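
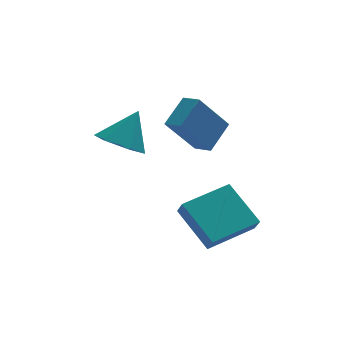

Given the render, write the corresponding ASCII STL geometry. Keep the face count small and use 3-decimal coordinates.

solid 
facet normal -0.925 -0.343 -0.164
outer loop
vertex -0.803 -1.652 -1.277
vertex -1.566 -0.156 -0.1
vertex -0.867 -1.16 -1.943
endloop
endfacet
facet normal 0.372 -0.729 -0.574
outer loop
vertex 1.066 -0.444 -1.6
vertex -0.803 -1.652 -1.277
vertex -0.867 -1.16 -1.943
endloop
endfacet
facet normal -0.925 -0.343 -0.164
outer loop
vertex -0.867 -1.16 -1.943
vertex -1.566 -0.156 -0.1
vertex -1.63 0.335 -0.766
endloop
endfacet
facet normal -0.077 0.592 -0.802
outer loop
vertex -1.63 0.335 -0.766
vertex 1.066 -0.444 -1.6
vertex -0.867 -1.16 -1.943
endloop
endfacet
facet normal 0.077 -0.592 0.802
outer loop
vertex -0.803 -1.652 -1.277
vertex 0.367 0.56 0.243
vertex -1.566 -0.156 -0.1
endloop
endfacet
facet normal 0.372 -0.730 -0.574
outer loop
vertex 1.13 -0.935 -0.934
vertex -0.803 -1.652 -1.277
vertex 1.066 -0.444 -1.6
endloop
endfacet
facet normal 0.077 -0.592 0.802
outer loop
vertex 1.13 -0.935 -0.934
vertex 0.367 0.56 0.243
vertex -0.803 -1.652 -1.277
endloop
endfacet
facet normal -0.372 0.730 0.574
outer loop
vertex -1.566 -0.156 -0.1
vertex 0.367 0.56 0.243
vertex -1.63 0.335 -0.766
endloop
endfacet
facet normal -0.077 0.592 -0.802
outer loop
vertex 0.303 1.052 -0.423
vertex 1.066 -0.444 -1.6
vertex -1.63 0.335 -0.766
endloop
endfacet
facet normal -0.372 0.729 0.574
outer loop
vertex -1.63 0.335 -0.766
vertex 0.367 0.56 0.243
vertex 0.303 1.052 -0.423
endloop
endfacet
facet normal 0.925 0.343 0.164
outer loop
vertex 0.303 1.052 -0.423
vertex 1.13 -0.935 -0.934
vertex 1.066 -0.444 -1.6
endloop
endfacet
facet normal 0.925 0.343 0.164
outer loop
vertex 0.367 0.56 0.243
vertex 1.13 -0.935 -0.934
vertex 0.303 1.052 -0.423
endloop
endfacet
facet normal -0.494 -0.314 -0.811
outer loop
vertex -2.428 3.974 0.509
vertex -3.115 3.47 1.123
vertex -3.292 4.467 0.845
endloop
endfacet
facet normal 0.479 0.876 -0.055
outer loop
vertex -2.428 3.974 0.509
vertex -3.292 4.467 0.845
vertex -2.265 4.01 2.517
endloop
endfacet
facet normal -0.494 -0.314 -0.811
outer loop
vertex -3.292 4.467 0.845
vertex -3.115 3.47 1.123
vertex -3.979 3.963 1.458
endloop
endfacet
facet normal -0.275 0.871 0.407
outer loop
vertex -3.292 4.467 0.845
vertex -3.979 3.963 1.458
vertex -2.265 4.01 2.517
endloop
endfacet
facet normal -0.494 -0.314 -0.811
outer loop
vertex -3.979 3.963 1.458
vertex -3.115 3.47 1.123
vertex -3.802 2.966 1.736
endloop
endfacet
facet normal -0.523 0.141 0.840
outer loop
vertex -3.979 3.963 1.458
vertex -3.802 2.966 1.736
vertex -2.265 4.01 2.517
endloop
endfacet
facet normal -0.493 -0.314 -0.811
outer loop
vertex -3.802 2.966 1.736
vertex -3.115 3.47 1.123
vertex -2.937 2.473 1.401
endloop
endfacet
facet normal -0.017 -0.583 0.813
outer loop
vertex -3.802 2.966 1.736
vertex -2.937 2.473 1.401
vertex -2.265 4.01 2.517
endloop
endfacet
facet normal -0.494 -0.314 -0.811
outer loop
vertex -2.937 2.473 1.401
vertex -3.115 3.47 1.123
vertex -2.25 2.977 0.787
endloop
endfacet
facet normal 0.737 -0.577 0.351
outer loop
vertex -2.937 2.473 1.401
vertex -2.25 2.977 0.787
vertex -2.265 4.01 2.517
endloop
endfacet
facet normal -0.494 -0.314 -0.811
outer loop
vertex -2.25 2.977 0.787
vertex -3.115 3.47 1.123
vertex -2.428 3.974 0.509
endloop
endfacet
facet normal 0.985 0.153 -0.083
outer loop
vertex -2.25 2.977 0.787
vertex -2.428 3.974 0.509
vertex -2.265 4.01 2.517
endloop
endfacet
facet normal -0.609 -0.571 -0.550
outer loop
vertex -1.216 1.6 2.925
vertex -1.659 2.28 2.709
vertex -0.002 1.875 1.296
endloop
endfacet
facet normal 0.528 -0.810 0.256
outer loop
vertex 0.899 2.72 2.111
vertex -1.216 1.6 2.925
vertex -0.002 1.875 1.296
endloop
endfacet
facet normal -0.609 -0.571 -0.551
outer loop
vertex -0.002 1.875 1.296
vertex -1.659 2.28 2.709
vertex -0.445 2.555 1.081
endloop
endfacet
facet normal 0.592 0.135 -0.794
outer loop
vertex -0.445 2.555 1.081
vertex 0.899 2.72 2.111
vertex -0.002 1.875 1.296
endloop
endfacet
facet normal -0.593 -0.134 0.794
outer loop
vertex -1.216 1.6 2.925
vertex -0.758 3.125 3.524
vertex -1.659 2.28 2.709
endloop
endfacet
facet normal 0.528 -0.810 0.257
outer loop
vertex -0.315 2.445 3.739
vertex -1.216 1.6 2.925
vertex 0.899 2.72 2.111
endloop
endfacet
facet normal -0.592 -0.134 0.795
outer loop
vertex -0.315 2.445 3.739
vertex -0.758 3.125 3.524
vertex -1.216 1.6 2.925
endloop
endfacet
facet normal -0.527 0.810 -0.257
outer loop
vertex -1.659 2.28 2.709
vertex -0.758 3.125 3.524
vertex -0.445 2.555 1.081
endloop
endfacet
facet normal 0.592 0.134 -0.794
outer loop
vertex 0.456 3.4 1.895
vertex 0.899 2.72 2.111
vertex -0.445 2.555 1.081
endloop
endfacet
facet normal -0.528 0.810 -0.257
outer loop
vertex -0.445 2.555 1.081
vertex -0.758 3.125 3.524
vertex 0.456 3.4 1.895
endloop
endfacet
facet normal 0.609 0.571 0.550
outer loop
vertex 0.456 3.4 1.895
vertex -0.315 2.445 3.739
vertex 0.899 2.72 2.111
endloop
endfacet
facet normal 0.609 0.571 0.550
outer loop
vertex -0.758 3.125 3.524
vertex -0.315 2.445 3.739
vertex 0.456 3.4 1.895
endloop
endfacet

endsolid


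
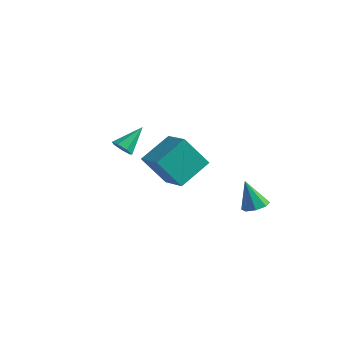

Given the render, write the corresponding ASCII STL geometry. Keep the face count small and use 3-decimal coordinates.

solid 
facet normal 0.407 -0.036 -0.913
outer loop
vertex 3.664 -1.438 -1.587
vertex 3.266 -0.811 -1.789
vertex 3.957 -0.939 -1.476
endloop
endfacet
facet normal 0.557 -0.478 0.679
outer loop
vertex 3.664 -1.438 -1.587
vertex 3.957 -0.939 -1.476
vertex 2.554 -0.749 -0.191
endloop
endfacet
facet normal 0.407 -0.035 -0.913
outer loop
vertex 3.957 -0.939 -1.476
vertex 3.266 -0.811 -1.789
vertex 3.845 -0.365 -1.548
endloop
endfacet
facet normal 0.675 0.220 0.704
outer loop
vertex 3.957 -0.939 -1.476
vertex 3.845 -0.365 -1.548
vertex 2.554 -0.749 -0.191
endloop
endfacet
facet normal 0.407 -0.035 -0.913
outer loop
vertex 3.845 -0.365 -1.548
vertex 3.266 -0.811 -1.789
vertex 3.394 -0.052 -1.761
endloop
endfacet
facet normal 0.308 0.797 0.519
outer loop
vertex 3.845 -0.365 -1.548
vertex 3.394 -0.052 -1.761
vertex 2.554 -0.749 -0.191
endloop
endfacet
facet normal 0.407 -0.035 -0.913
outer loop
vertex 3.394 -0.052 -1.761
vertex 3.266 -0.811 -1.789
vertex 2.867 -0.184 -1.991
endloop
endfacet
facet normal -0.330 0.916 0.230
outer loop
vertex 3.394 -0.052 -1.761
vertex 2.867 -0.184 -1.991
vertex 2.554 -0.749 -0.191
endloop
endfacet
facet normal 0.406 -0.036 -0.913
outer loop
vertex 2.867 -0.184 -1.991
vertex 3.266 -0.811 -1.789
vertex 2.574 -0.683 -2.102
endloop
endfacet
facet normal -0.863 0.505 0.008
outer loop
vertex 2.867 -0.184 -1.991
vertex 2.574 -0.683 -2.102
vertex 2.554 -0.749 -0.191
endloop
endfacet
facet normal 0.406 -0.035 -0.913
outer loop
vertex 2.574 -0.683 -2.102
vertex 3.266 -0.811 -1.789
vertex 2.686 -1.257 -2.03
endloop
endfacet
facet normal -0.981 -0.194 -0.017
outer loop
vertex 2.574 -0.683 -2.102
vertex 2.686 -1.257 -2.03
vertex 2.554 -0.749 -0.191
endloop
endfacet
facet normal 0.407 -0.035 -0.913
outer loop
vertex 2.686 -1.257 -2.03
vertex 3.266 -0.811 -1.789
vertex 3.137 -1.57 -1.817
endloop
endfacet
facet normal -0.615 -0.771 0.169
outer loop
vertex 2.686 -1.257 -2.03
vertex 3.137 -1.57 -1.817
vertex 2.554 -0.749 -0.191
endloop
endfacet
facet normal 0.407 -0.036 -0.913
outer loop
vertex 3.137 -1.57 -1.817
vertex 3.266 -0.811 -1.789
vertex 3.664 -1.438 -1.587
endloop
endfacet
facet normal 0.023 -0.889 0.457
outer loop
vertex 3.137 -1.57 -1.817
vertex 3.664 -1.438 -1.587
vertex 2.554 -0.749 -0.191
endloop
endfacet
facet normal -0.542 -0.273 0.795
outer loop
vertex 0.862 -3.789 4.016
vertex -0.656 -2.977 3.261
vertex 0.386 -5.543 3.089
endloop
endfacet
facet normal 0.808 -0.432 0.402
outer loop
vertex 1.496 -4.983 1.459
vertex 0.862 -3.789 4.016
vertex 0.386 -5.543 3.089
endloop
endfacet
facet normal -0.541 -0.273 0.795
outer loop
vertex 0.386 -5.543 3.089
vertex -0.656 -2.977 3.261
vertex -1.133 -4.731 2.334
endloop
endfacet
facet normal -0.234 -0.860 -0.454
outer loop
vertex -1.133 -4.731 2.334
vertex 1.496 -4.983 1.459
vertex 0.386 -5.543 3.089
endloop
endfacet
facet normal 0.234 0.860 0.454
outer loop
vertex 0.862 -3.789 4.016
vertex 0.454 -2.417 1.631
vertex -0.656 -2.977 3.261
endloop
endfacet
facet normal 0.807 -0.432 0.402
outer loop
vertex 1.973 -3.229 2.386
vertex 0.862 -3.789 4.016
vertex 1.496 -4.983 1.459
endloop
endfacet
facet normal 0.234 0.860 0.455
outer loop
vertex 1.973 -3.229 2.386
vertex 0.454 -2.417 1.631
vertex 0.862 -3.789 4.016
endloop
endfacet
facet normal -0.808 0.432 -0.402
outer loop
vertex -0.656 -2.977 3.261
vertex 0.454 -2.417 1.631
vertex -1.133 -4.731 2.334
endloop
endfacet
facet normal -0.234 -0.860 -0.455
outer loop
vertex -0.022 -4.171 0.704
vertex 1.496 -4.983 1.459
vertex -1.133 -4.731 2.334
endloop
endfacet
facet normal -0.807 0.432 -0.402
outer loop
vertex -1.133 -4.731 2.334
vertex 0.454 -2.417 1.631
vertex -0.022 -4.171 0.704
endloop
endfacet
facet normal 0.541 0.273 -0.795
outer loop
vertex -0.022 -4.171 0.704
vertex 1.973 -3.229 2.386
vertex 1.496 -4.983 1.459
endloop
endfacet
facet normal 0.541 0.273 -0.795
outer loop
vertex 0.454 -2.417 1.631
vertex 1.973 -3.229 2.386
vertex -0.022 -4.171 0.704
endloop
endfacet
facet normal -0.190 -0.793 -0.579
outer loop
vertex -3.408 -2.795 1.105
vertex -3.938 -2.468 0.831
vertex -3.29 -2.473 0.625
endloop
endfacet
facet normal 0.970 0.005 0.242
outer loop
vertex -3.408 -2.795 1.105
vertex -3.29 -2.473 0.625
vertex -3.602 -1.072 1.849
endloop
endfacet
facet normal -0.190 -0.794 -0.578
outer loop
vertex -3.29 -2.473 0.625
vertex -3.938 -2.468 0.831
vertex -3.659 -2.148 0.3
endloop
endfacet
facet normal 0.777 0.504 -0.378
outer loop
vertex -3.29 -2.473 0.625
vertex -3.659 -2.148 0.3
vertex -3.602 -1.072 1.849
endloop
endfacet
facet normal -0.190 -0.794 -0.578
outer loop
vertex -3.659 -2.148 0.3
vertex -3.938 -2.468 0.831
vertex -4.238 -2.064 0.375
endloop
endfacet
facet normal 0.045 0.820 -0.571
outer loop
vertex -3.659 -2.148 0.3
vertex -4.238 -2.064 0.375
vertex -3.602 -1.072 1.849
endloop
endfacet
facet normal -0.191 -0.794 -0.578
outer loop
vertex -4.238 -2.064 0.375
vertex -3.938 -2.468 0.831
vertex -4.591 -2.284 0.794
endloop
endfacet
facet normal -0.672 0.715 -0.191
outer loop
vertex -4.238 -2.064 0.375
vertex -4.591 -2.284 0.794
vertex -3.602 -1.072 1.849
endloop
endfacet
facet normal -0.191 -0.793 -0.578
outer loop
vertex -4.591 -2.284 0.794
vertex -3.938 -2.468 0.831
vertex -4.452 -2.643 1.241
endloop
endfacet
facet normal -0.837 0.269 0.476
outer loop
vertex -4.591 -2.284 0.794
vertex -4.452 -2.643 1.241
vertex -3.602 -1.072 1.849
endloop
endfacet
facet normal -0.192 -0.793 -0.579
outer loop
vertex -4.452 -2.643 1.241
vertex -3.938 -2.468 0.831
vertex -3.925 -2.871 1.379
endloop
endfacet
facet normal -0.323 -0.185 0.928
outer loop
vertex -4.452 -2.643 1.241
vertex -3.925 -2.871 1.379
vertex -3.602 -1.072 1.849
endloop
endfacet
facet normal -0.190 -0.793 -0.579
outer loop
vertex -3.925 -2.871 1.379
vertex -3.938 -2.468 0.831
vertex -3.408 -2.795 1.105
endloop
endfacet
facet normal 0.481 -0.301 0.823
outer loop
vertex -3.925 -2.871 1.379
vertex -3.408 -2.795 1.105
vertex -3.602 -1.072 1.849
endloop
endfacet

endsolid


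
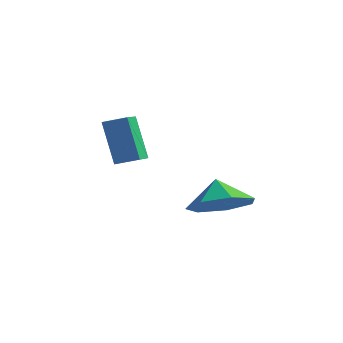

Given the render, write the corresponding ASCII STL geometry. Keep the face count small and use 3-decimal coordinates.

solid 
facet normal 0.467 -0.413 -0.782
outer loop
vertex 3.527 -2.128 -1.483
vertex 2.578 -2.471 -1.869
vertex 3.084 -1.536 -2.06
endloop
endfacet
facet normal 0.219 0.760 0.612
outer loop
vertex 3.527 -2.128 -1.483
vertex 3.084 -1.536 -2.06
vertex 2.102 -2.049 -1.071
endloop
endfacet
facet normal 0.467 -0.413 -0.782
outer loop
vertex 3.084 -1.536 -2.06
vertex 2.578 -2.471 -1.869
vertex 2.261 -1.648 -2.493
endloop
endfacet
facet normal -0.252 0.938 0.236
outer loop
vertex 3.084 -1.536 -2.06
vertex 2.261 -1.648 -2.493
vertex 2.102 -2.049 -1.071
endloop
endfacet
facet normal 0.467 -0.413 -0.782
outer loop
vertex 2.261 -1.648 -2.493
vertex 2.578 -2.471 -1.869
vertex 1.676 -2.38 -2.456
endloop
endfacet
facet normal -0.776 0.625 0.089
outer loop
vertex 2.261 -1.648 -2.493
vertex 1.676 -2.38 -2.456
vertex 2.102 -2.049 -1.071
endloop
endfacet
facet normal 0.467 -0.413 -0.782
outer loop
vertex 1.676 -2.38 -2.456
vertex 2.578 -2.471 -1.869
vertex 1.771 -3.18 -1.977
endloop
endfacet
facet normal -0.958 0.055 0.282
outer loop
vertex 1.676 -2.38 -2.456
vertex 1.771 -3.18 -1.977
vertex 2.102 -2.049 -1.071
endloop
endfacet
facet normal 0.468 -0.413 -0.781
outer loop
vertex 1.771 -3.18 -1.977
vertex 2.578 -2.471 -1.869
vertex 2.473 -3.446 -1.416
endloop
endfacet
facet normal -0.662 -0.341 0.667
outer loop
vertex 1.771 -3.18 -1.977
vertex 2.473 -3.446 -1.416
vertex 2.102 -2.049 -1.071
endloop
endfacet
facet normal 0.467 -0.413 -0.782
outer loop
vertex 2.473 -3.446 -1.416
vertex 2.578 -2.471 -1.869
vertex 3.255 -2.977 -1.197
endloop
endfacet
facet normal -0.109 -0.266 0.958
outer loop
vertex 2.473 -3.446 -1.416
vertex 3.255 -2.977 -1.197
vertex 2.102 -2.049 -1.071
endloop
endfacet
facet normal 0.467 -0.413 -0.782
outer loop
vertex 3.255 -2.977 -1.197
vertex 2.578 -2.471 -1.869
vertex 3.527 -2.128 -1.483
endloop
endfacet
facet normal 0.282 0.224 0.933
outer loop
vertex 3.255 -2.977 -1.197
vertex 3.527 -2.128 -1.483
vertex 2.102 -2.049 -1.071
endloop
endfacet
facet normal -0.862 -0.405 -0.305
outer loop
vertex -1.187 -3.275 0.961
vertex -1.485 -2.407 0.649
vertex -0.513 -3.582 -0.536
endloop
endfacet
facet normal 0.308 -0.895 0.322
outer loop
vertex 0.185 -3.253 -0.289
vertex -1.187 -3.275 0.961
vertex -0.513 -3.582 -0.536
endloop
endfacet
facet normal -0.862 -0.405 -0.305
outer loop
vertex -0.513 -3.582 -0.536
vertex -1.485 -2.407 0.649
vertex -0.811 -2.713 -0.848
endloop
endfacet
facet normal 0.404 -0.183 -0.896
outer loop
vertex -0.811 -2.713 -0.848
vertex 0.185 -3.253 -0.289
vertex -0.513 -3.582 -0.536
endloop
endfacet
facet normal -0.404 0.184 0.896
outer loop
vertex -1.187 -3.275 0.961
vertex -0.787 -2.078 0.896
vertex -1.485 -2.407 0.649
endloop
endfacet
facet normal 0.307 -0.896 0.321
outer loop
vertex -0.489 -2.947 1.208
vertex -1.187 -3.275 0.961
vertex 0.185 -3.253 -0.289
endloop
endfacet
facet normal -0.403 0.183 0.896
outer loop
vertex -0.489 -2.947 1.208
vertex -0.787 -2.078 0.896
vertex -1.187 -3.275 0.961
endloop
endfacet
facet normal -0.308 0.895 -0.322
outer loop
vertex -1.485 -2.407 0.649
vertex -0.787 -2.078 0.896
vertex -0.811 -2.713 -0.848
endloop
endfacet
facet normal 0.403 -0.184 -0.896
outer loop
vertex -0.113 -2.385 -0.601
vertex 0.185 -3.253 -0.289
vertex -0.811 -2.713 -0.848
endloop
endfacet
facet normal -0.307 0.896 -0.322
outer loop
vertex -0.811 -2.713 -0.848
vertex -0.787 -2.078 0.896
vertex -0.113 -2.385 -0.601
endloop
endfacet
facet normal 0.862 0.405 0.305
outer loop
vertex -0.113 -2.385 -0.601
vertex -0.489 -2.947 1.208
vertex 0.185 -3.253 -0.289
endloop
endfacet
facet normal 0.862 0.405 0.305
outer loop
vertex -0.787 -2.078 0.896
vertex -0.489 -2.947 1.208
vertex -0.113 -2.385 -0.601
endloop
endfacet

endsolid


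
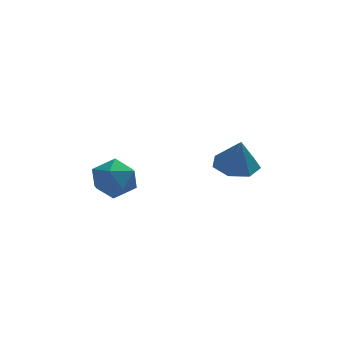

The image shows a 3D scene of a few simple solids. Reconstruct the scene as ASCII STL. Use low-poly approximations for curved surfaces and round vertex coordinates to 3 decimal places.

solid 
facet normal -0.475 0.594 0.649
outer loop
vertex -3.436 3.415 -0.118
vertex -3.94 2.667 0.198
vertex -3.104 2.887 0.608
endloop
endfacet
facet normal 0.185 0.833 0.521
outer loop
vertex -3.436 3.415 -0.118
vertex -3.104 2.887 0.608
vertex -2.508 3.184 -0.079
endloop
endfacet
facet normal 0.245 0.953 -0.179
outer loop
vertex -3.436 3.415 -0.118
vertex -2.508 3.184 -0.079
vertex -2.975 3.147 -0.913
endloop
endfacet
facet normal -0.378 0.788 -0.485
outer loop
vertex -3.436 3.415 -0.118
vertex -2.975 3.147 -0.913
vertex -3.861 2.827 -0.742
endloop
endfacet
facet normal -0.824 0.566 0.027
outer loop
vertex -3.436 3.415 -0.118
vertex -3.861 2.827 -0.742
vertex -3.94 2.667 0.198
endloop
endfacet
facet normal 0.645 0.316 0.696
outer loop
vertex -2.508 3.184 -0.079
vertex -3.104 2.887 0.608
vertex -2.439 2.293 0.262
endloop
endfacet
facet normal -0.424 -0.070 0.903
outer loop
vertex -3.104 2.887 0.608
vertex -3.94 2.667 0.198
vertex -3.325 1.973 0.433
endloop
endfacet
facet normal -0.988 -0.116 -0.103
outer loop
vertex -3.94 2.667 0.198
vertex -3.861 2.827 -0.742
vertex -3.792 1.936 -0.401
endloop
endfacet
facet normal -0.268 0.243 -0.932
outer loop
vertex -3.861 2.827 -0.742
vertex -2.975 3.147 -0.913
vertex -3.196 2.233 -1.088
endloop
endfacet
facet normal 0.741 0.509 -0.438
outer loop
vertex -2.975 3.147 -0.913
vertex -2.508 3.184 -0.079
vertex -2.36 2.453 -0.678
endloop
endfacet
facet normal 0.378 -0.788 0.485
outer loop
vertex -2.864 1.705 -0.362
vertex -2.439 2.293 0.262
vertex -3.325 1.973 0.433
endloop
endfacet
facet normal -0.245 -0.953 0.179
outer loop
vertex -2.864 1.705 -0.362
vertex -3.325 1.973 0.433
vertex -3.792 1.936 -0.401
endloop
endfacet
facet normal -0.185 -0.833 -0.521
outer loop
vertex -2.864 1.705 -0.362
vertex -3.792 1.936 -0.401
vertex -3.196 2.233 -1.088
endloop
endfacet
facet normal 0.475 -0.594 -0.649
outer loop
vertex -2.864 1.705 -0.362
vertex -3.196 2.233 -1.088
vertex -2.36 2.453 -0.678
endloop
endfacet
facet normal 0.824 -0.566 -0.027
outer loop
vertex -2.864 1.705 -0.362
vertex -2.36 2.453 -0.678
vertex -2.439 2.293 0.262
endloop
endfacet
facet normal 0.268 -0.243 0.932
outer loop
vertex -3.325 1.973 0.433
vertex -2.439 2.293 0.262
vertex -3.104 2.887 0.608
endloop
endfacet
facet normal -0.741 -0.509 0.438
outer loop
vertex -3.792 1.936 -0.401
vertex -3.325 1.973 0.433
vertex -3.94 2.667 0.198
endloop
endfacet
facet normal -0.645 -0.316 -0.696
outer loop
vertex -3.196 2.233 -1.088
vertex -3.792 1.936 -0.401
vertex -3.861 2.827 -0.742
endloop
endfacet
facet normal 0.424 0.070 -0.903
outer loop
vertex -2.36 2.453 -0.678
vertex -3.196 2.233 -1.088
vertex -2.975 3.147 -0.913
endloop
endfacet
facet normal 0.988 0.116 0.103
outer loop
vertex -2.439 2.293 0.262
vertex -2.36 2.453 -0.678
vertex -2.508 3.184 -0.079
endloop
endfacet
facet normal -0.108 0.239 -0.965
outer loop
vertex 1.833 2.656 0.679
vertex 1.168 2.069 0.608
vertex 1.126 2.931 0.826
endloop
endfacet
facet normal 0.389 0.651 0.652
outer loop
vertex 1.833 2.656 0.679
vertex 1.126 2.931 0.826
vertex 1.312 1.751 1.892
endloop
endfacet
facet normal -0.109 0.239 -0.965
outer loop
vertex 1.126 2.931 0.826
vertex 1.168 2.069 0.608
vertex 0.451 2.557 0.81
endloop
endfacet
facet normal -0.348 0.598 0.722
outer loop
vertex 1.126 2.931 0.826
vertex 0.451 2.557 0.81
vertex 1.312 1.751 1.892
endloop
endfacet
facet normal -0.109 0.239 -0.965
outer loop
vertex 0.451 2.557 0.81
vertex 1.168 2.069 0.608
vertex 0.315 1.815 0.642
endloop
endfacet
facet normal -0.782 0.002 0.624
outer loop
vertex 0.451 2.557 0.81
vertex 0.315 1.815 0.642
vertex 1.312 1.751 1.892
endloop
endfacet
facet normal -0.110 0.239 -0.965
outer loop
vertex 0.315 1.815 0.642
vertex 1.168 2.069 0.608
vertex 0.821 1.265 0.448
endloop
endfacet
facet normal -0.584 -0.689 0.430
outer loop
vertex 0.315 1.815 0.642
vertex 0.821 1.265 0.448
vertex 1.312 1.751 1.892
endloop
endfacet
facet normal -0.109 0.239 -0.965
outer loop
vertex 0.821 1.265 0.448
vertex 1.168 2.069 0.608
vertex 1.588 1.32 0.375
endloop
endfacet
facet normal 0.096 -0.953 0.288
outer loop
vertex 0.821 1.265 0.448
vertex 1.588 1.32 0.375
vertex 1.312 1.751 1.892
endloop
endfacet
facet normal -0.108 0.239 -0.965
outer loop
vertex 1.588 1.32 0.375
vertex 1.168 2.069 0.608
vertex 2.038 1.939 0.478
endloop
endfacet
facet normal 0.746 -0.593 0.304
outer loop
vertex 1.588 1.32 0.375
vertex 2.038 1.939 0.478
vertex 1.312 1.751 1.892
endloop
endfacet
facet normal -0.108 0.239 -0.965
outer loop
vertex 2.038 1.939 0.478
vertex 1.168 2.069 0.608
vertex 1.833 2.656 0.679
endloop
endfacet
facet normal 0.877 0.120 0.466
outer loop
vertex 2.038 1.939 0.478
vertex 1.833 2.656 0.679
vertex 1.312 1.751 1.892
endloop
endfacet

endsolid


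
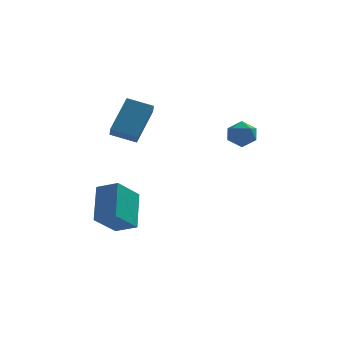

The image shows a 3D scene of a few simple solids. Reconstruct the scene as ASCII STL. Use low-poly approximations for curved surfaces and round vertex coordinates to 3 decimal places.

solid 
facet normal -0.493 -0.593 0.636
outer loop
vertex -3.319 0.488 -1.137
vertex -4.285 0.855 -1.544
vertex -3.305 -0.972 -2.488
endloop
endfacet
facet normal 0.869 -0.331 0.367
outer loop
vertex -2.475 0.025 -3.556
vertex -3.319 0.488 -1.137
vertex -3.305 -0.972 -2.488
endloop
endfacet
facet normal -0.494 -0.593 0.636
outer loop
vertex -3.305 -0.972 -2.488
vertex -4.285 0.855 -1.544
vertex -4.27 -0.605 -2.895
endloop
endfacet
facet normal 0.007 -0.734 -0.679
outer loop
vertex -4.27 -0.605 -2.895
vertex -2.475 0.025 -3.556
vertex -3.305 -0.972 -2.488
endloop
endfacet
facet normal -0.007 0.734 0.679
outer loop
vertex -3.319 0.488 -1.137
vertex -3.455 1.852 -2.612
vertex -4.285 0.855 -1.544
endloop
endfacet
facet normal 0.870 -0.330 0.367
outer loop
vertex -2.49 1.485 -2.205
vertex -3.319 0.488 -1.137
vertex -2.475 0.025 -3.556
endloop
endfacet
facet normal -0.007 0.734 0.679
outer loop
vertex -2.49 1.485 -2.205
vertex -3.455 1.852 -2.612
vertex -3.319 0.488 -1.137
endloop
endfacet
facet normal -0.869 0.331 -0.367
outer loop
vertex -4.285 0.855 -1.544
vertex -3.455 1.852 -2.612
vertex -4.27 -0.605 -2.895
endloop
endfacet
facet normal 0.007 -0.734 -0.679
outer loop
vertex -3.441 0.392 -3.963
vertex -2.475 0.025 -3.556
vertex -4.27 -0.605 -2.895
endloop
endfacet
facet normal -0.870 0.331 -0.366
outer loop
vertex -4.27 -0.605 -2.895
vertex -3.455 1.852 -2.612
vertex -3.441 0.392 -3.963
endloop
endfacet
facet normal 0.493 0.593 -0.636
outer loop
vertex -3.441 0.392 -3.963
vertex -2.49 1.485 -2.205
vertex -2.475 0.025 -3.556
endloop
endfacet
facet normal 0.494 0.593 -0.636
outer loop
vertex -3.455 1.852 -2.612
vertex -2.49 1.485 -2.205
vertex -3.441 0.392 -3.963
endloop
endfacet
facet normal -0.942 0.111 0.317
outer loop
vertex -3.689 1.197 1.776
vertex -3.068 2.352 3.22
vertex -3.799 2.027 1.159
endloop
endfacet
facet normal -0.318 -0.592 -0.740
outer loop
vertex -2.612 1.888 0.76
vertex -3.689 1.197 1.776
vertex -3.799 2.027 1.159
endloop
endfacet
facet normal -0.942 0.111 0.317
outer loop
vertex -3.799 2.027 1.159
vertex -3.068 2.352 3.22
vertex -3.178 3.182 2.602
endloop
endfacet
facet normal -0.106 0.798 -0.593
outer loop
vertex -3.178 3.182 2.602
vertex -2.612 1.888 0.76
vertex -3.799 2.027 1.159
endloop
endfacet
facet normal 0.106 -0.798 0.593
outer loop
vertex -3.689 1.197 1.776
vertex -1.881 2.213 2.821
vertex -3.068 2.352 3.22
endloop
endfacet
facet normal -0.318 -0.593 -0.740
outer loop
vertex -2.502 1.058 1.378
vertex -3.689 1.197 1.776
vertex -2.612 1.888 0.76
endloop
endfacet
facet normal 0.105 -0.798 0.593
outer loop
vertex -2.502 1.058 1.378
vertex -1.881 2.213 2.821
vertex -3.689 1.197 1.776
endloop
endfacet
facet normal 0.318 0.593 0.740
outer loop
vertex -3.068 2.352 3.22
vertex -1.881 2.213 2.821
vertex -3.178 3.182 2.602
endloop
endfacet
facet normal -0.105 0.798 -0.593
outer loop
vertex -1.991 3.043 2.204
vertex -2.612 1.888 0.76
vertex -3.178 3.182 2.602
endloop
endfacet
facet normal 0.318 0.592 0.740
outer loop
vertex -3.178 3.182 2.602
vertex -1.881 2.213 2.821
vertex -1.991 3.043 2.204
endloop
endfacet
facet normal 0.942 -0.111 -0.317
outer loop
vertex -1.991 3.043 2.204
vertex -2.502 1.058 1.378
vertex -2.612 1.888 0.76
endloop
endfacet
facet normal 0.942 -0.111 -0.317
outer loop
vertex -1.881 2.213 2.821
vertex -2.502 1.058 1.378
vertex -1.991 3.043 2.204
endloop
endfacet
facet normal -0.365 0.731 0.577
outer loop
vertex 1.92 2.265 1.546
vertex 1.305 1.847 1.687
vertex 1.91 1.793 2.138
endloop
endfacet
facet normal 0.349 0.730 0.588
outer loop
vertex 1.92 2.265 1.546
vertex 1.91 1.793 2.138
vertex 2.53 1.845 1.705
endloop
endfacet
facet normal 0.580 0.811 -0.083
outer loop
vertex 1.92 2.265 1.546
vertex 2.53 1.845 1.705
vertex 2.307 1.931 0.987
endloop
endfacet
facet normal 0.010 0.862 -0.508
outer loop
vertex 1.92 2.265 1.546
vertex 2.307 1.931 0.987
vertex 1.55 1.933 0.975
endloop
endfacet
facet normal -0.575 0.812 -0.100
outer loop
vertex 1.92 2.265 1.546
vertex 1.55 1.933 0.975
vertex 1.305 1.847 1.687
endloop
endfacet
facet normal 0.565 0.090 0.820
outer loop
vertex 2.53 1.845 1.705
vertex 1.91 1.793 2.138
vertex 2.29 1.167 1.945
endloop
endfacet
facet normal -0.590 0.093 0.802
outer loop
vertex 1.91 1.793 2.138
vertex 1.305 1.847 1.687
vertex 1.533 1.169 1.933
endloop
endfacet
facet normal -0.929 0.225 -0.293
outer loop
vertex 1.305 1.847 1.687
vertex 1.55 1.933 0.975
vertex 1.31 1.255 1.215
endloop
endfacet
facet normal 0.016 0.303 -0.953
outer loop
vertex 1.55 1.933 0.975
vertex 2.307 1.931 0.987
vertex 1.93 1.307 0.782
endloop
endfacet
facet normal 0.939 0.219 -0.265
outer loop
vertex 2.307 1.931 0.987
vertex 2.53 1.845 1.705
vertex 2.535 1.253 1.233
endloop
endfacet
facet normal -0.010 -0.862 0.508
outer loop
vertex 1.92 0.835 1.374
vertex 2.29 1.167 1.945
vertex 1.533 1.169 1.933
endloop
endfacet
facet normal -0.580 -0.811 0.083
outer loop
vertex 1.92 0.835 1.374
vertex 1.533 1.169 1.933
vertex 1.31 1.255 1.215
endloop
endfacet
facet normal -0.349 -0.730 -0.588
outer loop
vertex 1.92 0.835 1.374
vertex 1.31 1.255 1.215
vertex 1.93 1.307 0.782
endloop
endfacet
facet normal 0.365 -0.731 -0.577
outer loop
vertex 1.92 0.835 1.374
vertex 1.93 1.307 0.782
vertex 2.535 1.253 1.233
endloop
endfacet
facet normal 0.575 -0.812 0.100
outer loop
vertex 1.92 0.835 1.374
vertex 2.535 1.253 1.233
vertex 2.29 1.167 1.945
endloop
endfacet
facet normal -0.016 -0.303 0.953
outer loop
vertex 1.533 1.169 1.933
vertex 2.29 1.167 1.945
vertex 1.91 1.793 2.138
endloop
endfacet
facet normal -0.939 -0.219 0.265
outer loop
vertex 1.31 1.255 1.215
vertex 1.533 1.169 1.933
vertex 1.305 1.847 1.687
endloop
endfacet
facet normal -0.565 -0.090 -0.820
outer loop
vertex 1.93 1.307 0.782
vertex 1.31 1.255 1.215
vertex 1.55 1.933 0.975
endloop
endfacet
facet normal 0.590 -0.093 -0.802
outer loop
vertex 2.535 1.253 1.233
vertex 1.93 1.307 0.782
vertex 2.307 1.931 0.987
endloop
endfacet
facet normal 0.929 -0.225 0.293
outer loop
vertex 2.29 1.167 1.945
vertex 2.535 1.253 1.233
vertex 2.53 1.845 1.705
endloop
endfacet

endsolid


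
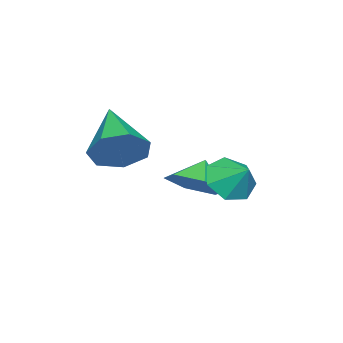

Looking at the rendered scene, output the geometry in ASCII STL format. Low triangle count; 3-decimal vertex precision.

solid 
facet normal 0.729 0.522 -0.442
outer loop
vertex 0.545 -1.41 1.153
vertex -0.086 -1.128 0.445
vertex 0.116 -0.682 1.305
endloop
endfacet
facet normal 0.152 -0.115 0.982
outer loop
vertex 0.545 -1.41 1.153
vertex 0.116 -0.682 1.305
vertex -1.654 -2.252 1.395
endloop
endfacet
facet normal 0.729 0.523 -0.442
outer loop
vertex 0.116 -0.682 1.305
vertex -0.086 -1.128 0.445
vertex -0.466 -0.29 0.81
endloop
endfacet
facet normal -0.371 0.464 0.804
outer loop
vertex 0.116 -0.682 1.305
vertex -0.466 -0.29 0.81
vertex -1.654 -2.252 1.395
endloop
endfacet
facet normal 0.729 0.523 -0.442
outer loop
vertex -0.466 -0.29 0.81
vertex -0.086 -1.128 0.445
vertex -0.762 -0.529 0.039
endloop
endfacet
facet normal -0.826 0.544 0.148
outer loop
vertex -0.466 -0.29 0.81
vertex -0.762 -0.529 0.039
vertex -1.654 -2.252 1.395
endloop
endfacet
facet normal 0.729 0.523 -0.442
outer loop
vertex -0.762 -0.529 0.039
vertex -0.086 -1.128 0.445
vertex -0.549 -1.219 -0.426
endloop
endfacet
facet normal -0.869 0.063 -0.491
outer loop
vertex -0.762 -0.529 0.039
vertex -0.549 -1.219 -0.426
vertex -1.654 -2.252 1.395
endloop
endfacet
facet normal 0.729 0.522 -0.442
outer loop
vertex -0.549 -1.219 -0.426
vertex -0.086 -1.128 0.445
vertex 0.012 -1.841 -0.235
endloop
endfacet
facet normal -0.468 -0.616 -0.633
outer loop
vertex -0.549 -1.219 -0.426
vertex 0.012 -1.841 -0.235
vertex -1.654 -2.252 1.395
endloop
endfacet
facet normal 0.729 0.522 -0.443
outer loop
vertex 0.012 -1.841 -0.235
vertex -0.086 -1.128 0.445
vertex 0.499 -1.926 0.467
endloop
endfacet
facet normal 0.075 -0.982 -0.171
outer loop
vertex 0.012 -1.841 -0.235
vertex 0.499 -1.926 0.467
vertex -1.654 -2.252 1.395
endloop
endfacet
facet normal 0.729 0.522 -0.442
outer loop
vertex 0.499 -1.926 0.467
vertex -0.086 -1.128 0.445
vertex 0.545 -1.41 1.153
endloop
endfacet
facet normal 0.351 -0.759 0.548
outer loop
vertex 0.499 -1.926 0.467
vertex 0.545 -1.41 1.153
vertex -1.654 -2.252 1.395
endloop
endfacet
facet normal -0.336 -0.686 -0.645
outer loop
vertex -0.403 2.125 -1.043
vertex -1.109 1.993 -0.535
vertex -1.008 2.565 -1.196
endloop
endfacet
facet normal 0.609 0.765 -0.208
outer loop
vertex -0.403 2.125 -1.043
vertex -1.008 2.565 -1.196
vertex -0.751 2.727 0.155
endloop
endfacet
facet normal -0.334 -0.687 -0.646
outer loop
vertex -1.008 2.565 -1.196
vertex -1.109 1.993 -0.535
vertex -1.69 2.573 -0.852
endloop
endfacet
facet normal -0.044 0.993 -0.111
outer loop
vertex -1.008 2.565 -1.196
vertex -1.69 2.573 -0.852
vertex -0.751 2.727 0.155
endloop
endfacet
facet normal -0.334 -0.687 -0.645
outer loop
vertex -1.69 2.573 -0.852
vertex -1.109 1.993 -0.535
vertex -1.934 2.144 -0.269
endloop
endfacet
facet normal -0.513 0.780 0.359
outer loop
vertex -1.69 2.573 -0.852
vertex -1.934 2.144 -0.269
vertex -0.751 2.727 0.155
endloop
endfacet
facet normal -0.334 -0.686 -0.646
outer loop
vertex -1.934 2.144 -0.269
vertex -1.109 1.993 -0.535
vertex -1.557 1.601 0.113
endloop
endfacet
facet normal -0.445 0.287 0.848
outer loop
vertex -1.934 2.144 -0.269
vertex -1.557 1.601 0.113
vertex -0.751 2.727 0.155
endloop
endfacet
facet normal -0.334 -0.686 -0.646
outer loop
vertex -1.557 1.601 0.113
vertex -1.109 1.993 -0.535
vertex -0.843 1.353 0.007
endloop
endfacet
facet normal 0.107 -0.114 0.988
outer loop
vertex -1.557 1.601 0.113
vertex -0.843 1.353 0.007
vertex -0.751 2.727 0.155
endloop
endfacet
facet normal -0.335 -0.686 -0.646
outer loop
vertex -0.843 1.353 0.007
vertex -1.109 1.993 -0.535
vertex -0.329 1.586 -0.507
endloop
endfacet
facet normal 0.729 -0.121 0.674
outer loop
vertex -0.843 1.353 0.007
vertex -0.329 1.586 -0.507
vertex -0.751 2.727 0.155
endloop
endfacet
facet normal -0.335 -0.687 -0.645
outer loop
vertex -0.329 1.586 -0.507
vertex -1.109 1.993 -0.535
vertex -0.403 2.125 -1.043
endloop
endfacet
facet normal 0.952 0.271 0.141
outer loop
vertex -0.329 1.586 -0.507
vertex -0.403 2.125 -1.043
vertex -0.751 2.727 0.155
endloop
endfacet
facet normal 0.676 -0.042 -0.736
outer loop
vertex -1.426 1.029 -0.952
vertex -2.035 0.418 -1.476
vertex -2.101 1.419 -1.594
endloop
endfacet
facet normal -0.194 0.735 0.650
outer loop
vertex -1.426 1.029 -0.952
vertex -2.101 1.419 -1.594
vertex -2.745 0.462 -0.704
endloop
endfacet
facet normal 0.675 -0.042 -0.737
outer loop
vertex -2.101 1.419 -1.594
vertex -2.035 0.418 -1.476
vertex -2.711 0.808 -2.118
endloop
endfacet
facet normal -0.758 0.638 0.138
outer loop
vertex -2.101 1.419 -1.594
vertex -2.711 0.808 -2.118
vertex -2.745 0.462 -0.704
endloop
endfacet
facet normal 0.675 -0.042 -0.736
outer loop
vertex -2.711 0.808 -2.118
vertex -2.035 0.418 -1.476
vertex -2.645 -0.193 -2.001
endloop
endfacet
facet normal -0.997 -0.071 -0.041
outer loop
vertex -2.711 0.808 -2.118
vertex -2.645 -0.193 -2.001
vertex -2.745 0.462 -0.704
endloop
endfacet
facet normal 0.675 -0.042 -0.736
outer loop
vertex -2.645 -0.193 -2.001
vertex -2.035 0.418 -1.476
vertex -1.969 -0.583 -1.359
endloop
endfacet
facet normal -0.671 -0.681 0.292
outer loop
vertex -2.645 -0.193 -2.001
vertex -1.969 -0.583 -1.359
vertex -2.745 0.462 -0.704
endloop
endfacet
facet normal 0.676 -0.041 -0.736
outer loop
vertex -1.969 -0.583 -1.359
vertex -2.035 0.418 -1.476
vertex -1.36 0.028 -0.834
endloop
endfacet
facet normal -0.108 -0.584 0.805
outer loop
vertex -1.969 -0.583 -1.359
vertex -1.36 0.028 -0.834
vertex -2.745 0.462 -0.704
endloop
endfacet
facet normal 0.676 -0.042 -0.736
outer loop
vertex -1.36 0.028 -0.834
vertex -2.035 0.418 -1.476
vertex -1.426 1.029 -0.952
endloop
endfacet
facet normal 0.131 0.125 0.983
outer loop
vertex -1.36 0.028 -0.834
vertex -1.426 1.029 -0.952
vertex -2.745 0.462 -0.704
endloop
endfacet

endsolid


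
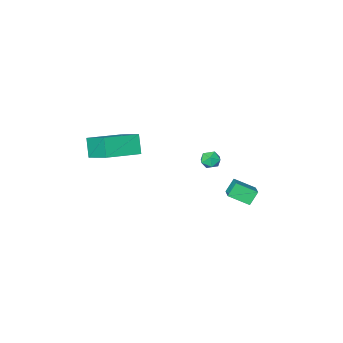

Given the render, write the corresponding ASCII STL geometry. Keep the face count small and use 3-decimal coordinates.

solid 
facet normal -0.838 0.513 -0.186
outer loop
vertex -3.071 0.15 -1.775
vertex -3.407 -0.236 -1.323
vertex -3.1 0.34 -1.119
endloop
endfacet
facet normal -0.262 0.924 -0.279
outer loop
vertex -3.071 0.15 -1.775
vertex -3.1 0.34 -1.119
vertex -2.515 0.401 -1.467
endloop
endfacet
facet normal 0.150 0.617 -0.773
outer loop
vertex -3.071 0.15 -1.775
vertex -2.515 0.401 -1.467
vertex -2.461 -0.136 -1.885
endloop
endfacet
facet normal -0.170 0.016 -0.985
outer loop
vertex -3.071 0.15 -1.775
vertex -2.461 -0.136 -1.885
vertex -3.012 -0.53 -1.796
endloop
endfacet
facet normal -0.781 -0.049 -0.622
outer loop
vertex -3.071 0.15 -1.775
vertex -3.012 -0.53 -1.796
vertex -3.407 -0.236 -1.323
endloop
endfacet
facet normal 0.102 0.937 0.335
outer loop
vertex -2.515 0.401 -1.467
vertex -3.1 0.34 -1.119
vertex -2.508 0.17 -0.824
endloop
endfacet
facet normal -0.831 0.271 0.486
outer loop
vertex -3.1 0.34 -1.119
vertex -3.407 -0.236 -1.323
vertex -3.059 -0.224 -0.735
endloop
endfacet
facet normal -0.739 -0.637 -0.221
outer loop
vertex -3.407 -0.236 -1.323
vertex -3.012 -0.53 -1.796
vertex -3.005 -0.761 -1.153
endloop
endfacet
facet normal 0.250 -0.532 -0.809
outer loop
vertex -3.012 -0.53 -1.796
vertex -2.461 -0.136 -1.885
vertex -2.42 -0.7 -1.501
endloop
endfacet
facet normal 0.769 0.439 -0.464
outer loop
vertex -2.461 -0.136 -1.885
vertex -2.515 0.401 -1.467
vertex -2.113 -0.124 -1.297
endloop
endfacet
facet normal 0.170 -0.016 0.985
outer loop
vertex -2.449 -0.51 -0.845
vertex -2.508 0.17 -0.824
vertex -3.059 -0.224 -0.735
endloop
endfacet
facet normal -0.150 -0.617 0.773
outer loop
vertex -2.449 -0.51 -0.845
vertex -3.059 -0.224 -0.735
vertex -3.005 -0.761 -1.153
endloop
endfacet
facet normal 0.262 -0.924 0.279
outer loop
vertex -2.449 -0.51 -0.845
vertex -3.005 -0.761 -1.153
vertex -2.42 -0.7 -1.501
endloop
endfacet
facet normal 0.838 -0.513 0.186
outer loop
vertex -2.449 -0.51 -0.845
vertex -2.42 -0.7 -1.501
vertex -2.113 -0.124 -1.297
endloop
endfacet
facet normal 0.781 0.049 0.622
outer loop
vertex -2.449 -0.51 -0.845
vertex -2.113 -0.124 -1.297
vertex -2.508 0.17 -0.824
endloop
endfacet
facet normal -0.250 0.532 0.809
outer loop
vertex -3.059 -0.224 -0.735
vertex -2.508 0.17 -0.824
vertex -3.1 0.34 -1.119
endloop
endfacet
facet normal -0.769 -0.439 0.464
outer loop
vertex -3.005 -0.761 -1.153
vertex -3.059 -0.224 -0.735
vertex -3.407 -0.236 -1.323
endloop
endfacet
facet normal -0.102 -0.937 -0.335
outer loop
vertex -2.42 -0.7 -1.501
vertex -3.005 -0.761 -1.153
vertex -3.012 -0.53 -1.796
endloop
endfacet
facet normal 0.831 -0.271 -0.486
outer loop
vertex -2.113 -0.124 -1.297
vertex -2.42 -0.7 -1.501
vertex -2.461 -0.136 -1.885
endloop
endfacet
facet normal 0.739 0.637 0.221
outer loop
vertex -2.508 0.17 -0.824
vertex -2.113 -0.124 -1.297
vertex -2.515 0.401 -1.467
endloop
endfacet
facet normal -0.980 0.025 -0.197
outer loop
vertex 2.523 0.953 3.465
vertex 2.765 1.638 2.351
vertex 2.688 -0.803 2.42
endloop
endfacet
facet normal -0.182 -0.515 0.837
outer loop
vertex 4.815 -0.858 2.849
vertex 2.523 0.953 3.465
vertex 2.688 -0.803 2.42
endloop
endfacet
facet normal -0.980 0.025 -0.198
outer loop
vertex 2.688 -0.803 2.42
vertex 2.765 1.638 2.351
vertex 2.931 -0.118 1.306
endloop
endfacet
facet normal 0.081 -0.857 -0.509
outer loop
vertex 2.931 -0.118 1.306
vertex 4.815 -0.858 2.849
vertex 2.688 -0.803 2.42
endloop
endfacet
facet normal -0.081 0.857 0.509
outer loop
vertex 2.523 0.953 3.465
vertex 4.892 1.583 2.78
vertex 2.765 1.638 2.351
endloop
endfacet
facet normal -0.182 -0.515 0.837
outer loop
vertex 4.649 0.898 3.894
vertex 2.523 0.953 3.465
vertex 4.815 -0.858 2.849
endloop
endfacet
facet normal -0.081 0.857 0.509
outer loop
vertex 4.649 0.898 3.894
vertex 4.892 1.583 2.78
vertex 2.523 0.953 3.465
endloop
endfacet
facet normal 0.182 0.516 -0.837
outer loop
vertex 2.765 1.638 2.351
vertex 4.892 1.583 2.78
vertex 2.931 -0.118 1.306
endloop
endfacet
facet normal 0.081 -0.857 -0.509
outer loop
vertex 5.057 -0.173 1.735
vertex 4.815 -0.858 2.849
vertex 2.931 -0.118 1.306
endloop
endfacet
facet normal 0.182 0.515 -0.837
outer loop
vertex 2.931 -0.118 1.306
vertex 4.892 1.583 2.78
vertex 5.057 -0.173 1.735
endloop
endfacet
facet normal 0.980 -0.025 0.198
outer loop
vertex 5.057 -0.173 1.735
vertex 4.649 0.898 3.894
vertex 4.815 -0.858 2.849
endloop
endfacet
facet normal 0.980 -0.026 0.198
outer loop
vertex 4.892 1.583 2.78
vertex 4.649 0.898 3.894
vertex 5.057 -0.173 1.735
endloop
endfacet
facet normal -0.593 -0.099 0.799
outer loop
vertex -3.297 1.508 -2.088
vertex -2.76 2.601 -1.554
vertex -4.279 2.299 -2.719
endloop
endfacet
facet normal -0.404 -0.822 -0.402
outer loop
vertex -3.68 2.399 -3.526
vertex -3.297 1.508 -2.088
vertex -4.279 2.299 -2.719
endloop
endfacet
facet normal -0.593 -0.100 0.799
outer loop
vertex -4.279 2.299 -2.719
vertex -2.76 2.601 -1.554
vertex -3.742 3.392 -2.184
endloop
endfacet
facet normal -0.696 0.561 -0.447
outer loop
vertex -3.742 3.392 -2.184
vertex -3.68 2.399 -3.526
vertex -4.279 2.299 -2.719
endloop
endfacet
facet normal 0.697 -0.561 0.448
outer loop
vertex -3.297 1.508 -2.088
vertex -2.161 2.701 -2.361
vertex -2.76 2.601 -1.554
endloop
endfacet
facet normal -0.404 -0.822 -0.401
outer loop
vertex -2.698 1.608 -2.896
vertex -3.297 1.508 -2.088
vertex -3.68 2.399 -3.526
endloop
endfacet
facet normal 0.697 -0.561 0.447
outer loop
vertex -2.698 1.608 -2.896
vertex -2.161 2.701 -2.361
vertex -3.297 1.508 -2.088
endloop
endfacet
facet normal 0.404 0.822 0.402
outer loop
vertex -2.76 2.601 -1.554
vertex -2.161 2.701 -2.361
vertex -3.742 3.392 -2.184
endloop
endfacet
facet normal -0.697 0.561 -0.447
outer loop
vertex -3.143 3.492 -2.992
vertex -3.68 2.399 -3.526
vertex -3.742 3.392 -2.184
endloop
endfacet
facet normal 0.404 0.822 0.401
outer loop
vertex -3.742 3.392 -2.184
vertex -2.161 2.701 -2.361
vertex -3.143 3.492 -2.992
endloop
endfacet
facet normal 0.593 0.099 -0.799
outer loop
vertex -3.143 3.492 -2.992
vertex -2.698 1.608 -2.896
vertex -3.68 2.399 -3.526
endloop
endfacet
facet normal 0.593 0.099 -0.799
outer loop
vertex -2.161 2.701 -2.361
vertex -2.698 1.608 -2.896
vertex -3.143 3.492 -2.992
endloop
endfacet

endsolid


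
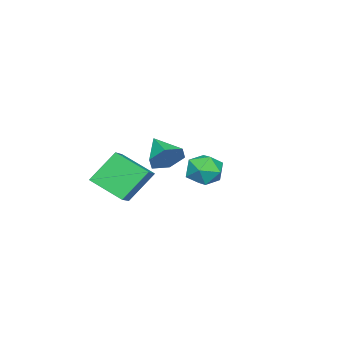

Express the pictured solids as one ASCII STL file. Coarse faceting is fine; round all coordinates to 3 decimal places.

solid 
facet normal -0.840 0.450 -0.304
outer loop
vertex 1.131 2.431 -2.843
vertex 0.615 1.67 -2.543
vertex 0.79 2.405 -1.938
endloop
endfacet
facet normal -0.351 0.930 -0.105
outer loop
vertex 1.131 2.431 -2.843
vertex 0.79 2.405 -1.938
vertex 1.687 2.724 -2.108
endloop
endfacet
facet normal 0.230 0.831 -0.506
outer loop
vertex 1.131 2.431 -2.843
vertex 1.687 2.724 -2.108
vertex 2.067 2.187 -2.818
endloop
endfacet
facet normal 0.101 0.289 -0.952
outer loop
vertex 1.131 2.431 -2.843
vertex 2.067 2.187 -2.818
vertex 1.404 1.536 -3.086
endloop
endfacet
facet normal -0.560 0.054 -0.827
outer loop
vertex 1.131 2.431 -2.843
vertex 1.404 1.536 -3.086
vertex 0.615 1.67 -2.543
endloop
endfacet
facet normal -0.175 0.799 0.575
outer loop
vertex 1.687 2.724 -2.108
vertex 0.79 2.405 -1.938
vertex 1.516 2.144 -1.354
endloop
endfacet
facet normal -0.967 0.021 0.254
outer loop
vertex 0.79 2.405 -1.938
vertex 0.615 1.67 -2.543
vertex 0.853 1.493 -1.622
endloop
endfacet
facet normal -0.514 -0.620 -0.593
outer loop
vertex 0.615 1.67 -2.543
vertex 1.404 1.536 -3.086
vertex 1.233 0.956 -2.332
endloop
endfacet
facet normal 0.556 -0.238 -0.797
outer loop
vertex 1.404 1.536 -3.086
vertex 2.067 2.187 -2.818
vertex 2.13 1.275 -2.502
endloop
endfacet
facet normal 0.765 0.640 -0.075
outer loop
vertex 2.067 2.187 -2.818
vertex 1.687 2.724 -2.108
vertex 2.305 2.01 -1.897
endloop
endfacet
facet normal -0.101 -0.289 0.952
outer loop
vertex 1.789 1.249 -1.597
vertex 1.516 2.144 -1.354
vertex 0.853 1.493 -1.622
endloop
endfacet
facet normal -0.230 -0.831 0.506
outer loop
vertex 1.789 1.249 -1.597
vertex 0.853 1.493 -1.622
vertex 1.233 0.956 -2.332
endloop
endfacet
facet normal 0.351 -0.930 0.105
outer loop
vertex 1.789 1.249 -1.597
vertex 1.233 0.956 -2.332
vertex 2.13 1.275 -2.502
endloop
endfacet
facet normal 0.840 -0.450 0.304
outer loop
vertex 1.789 1.249 -1.597
vertex 2.13 1.275 -2.502
vertex 2.305 2.01 -1.897
endloop
endfacet
facet normal 0.560 -0.054 0.827
outer loop
vertex 1.789 1.249 -1.597
vertex 2.305 2.01 -1.897
vertex 1.516 2.144 -1.354
endloop
endfacet
facet normal -0.556 0.238 0.797
outer loop
vertex 0.853 1.493 -1.622
vertex 1.516 2.144 -1.354
vertex 0.79 2.405 -1.938
endloop
endfacet
facet normal -0.765 -0.640 0.075
outer loop
vertex 1.233 0.956 -2.332
vertex 0.853 1.493 -1.622
vertex 0.615 1.67 -2.543
endloop
endfacet
facet normal 0.175 -0.799 -0.575
outer loop
vertex 2.13 1.275 -2.502
vertex 1.233 0.956 -2.332
vertex 1.404 1.536 -3.086
endloop
endfacet
facet normal 0.967 -0.021 -0.254
outer loop
vertex 2.305 2.01 -1.897
vertex 2.13 1.275 -2.502
vertex 2.067 2.187 -2.818
endloop
endfacet
facet normal 0.514 0.620 0.593
outer loop
vertex 1.516 2.144 -1.354
vertex 2.305 2.01 -1.897
vertex 1.687 2.724 -2.108
endloop
endfacet
facet normal 0.516 0.705 -0.487
outer loop
vertex -2.558 -2.176 -3.282
vertex -3.104 -2.328 -4.081
vertex -3.383 -1.665 -3.416
endloop
endfacet
facet normal -0.096 0.104 0.990
outer loop
vertex -2.558 -2.176 -3.282
vertex -3.383 -1.665 -3.416
vertex -3.956 -3.492 -3.279
endloop
endfacet
facet normal 0.515 0.705 -0.487
outer loop
vertex -3.383 -1.665 -3.416
vertex -3.104 -2.328 -4.081
vertex -3.93 -1.817 -4.215
endloop
endfacet
facet normal -0.814 0.293 0.502
outer loop
vertex -3.383 -1.665 -3.416
vertex -3.93 -1.817 -4.215
vertex -3.956 -3.492 -3.279
endloop
endfacet
facet normal 0.515 0.706 -0.486
outer loop
vertex -3.93 -1.817 -4.215
vertex -3.104 -2.328 -4.081
vertex -3.651 -2.48 -4.881
endloop
endfacet
facet normal -0.954 -0.134 -0.266
outer loop
vertex -3.93 -1.817 -4.215
vertex -3.651 -2.48 -4.881
vertex -3.956 -3.492 -3.279
endloop
endfacet
facet normal 0.515 0.706 -0.486
outer loop
vertex -3.651 -2.48 -4.881
vertex -3.104 -2.328 -4.081
vertex -2.825 -2.991 -4.747
endloop
endfacet
facet normal -0.375 -0.750 -0.545
outer loop
vertex -3.651 -2.48 -4.881
vertex -2.825 -2.991 -4.747
vertex -3.956 -3.492 -3.279
endloop
endfacet
facet normal 0.517 0.705 -0.486
outer loop
vertex -2.825 -2.991 -4.747
vertex -3.104 -2.328 -4.081
vertex -2.279 -2.84 -3.947
endloop
endfacet
facet normal 0.342 -0.938 -0.056
outer loop
vertex -2.825 -2.991 -4.747
vertex -2.279 -2.84 -3.947
vertex -3.956 -3.492 -3.279
endloop
endfacet
facet normal 0.516 0.705 -0.487
outer loop
vertex -2.279 -2.84 -3.947
vertex -3.104 -2.328 -4.081
vertex -2.558 -2.176 -3.282
endloop
endfacet
facet normal 0.482 -0.511 0.712
outer loop
vertex -2.279 -2.84 -3.947
vertex -2.558 -2.176 -3.282
vertex -3.956 -3.492 -3.279
endloop
endfacet
facet normal -0.515 0.405 0.755
outer loop
vertex 1.278 -2.311 -2.143
vertex 2.564 -1.937 -1.467
vertex 1.268 -0.684 -3.023
endloop
endfacet
facet normal -0.857 -0.249 -0.450
outer loop
vertex 2.256 -1.463 -4.473
vertex 1.278 -2.311 -2.143
vertex 1.268 -0.684 -3.023
endloop
endfacet
facet normal -0.515 0.405 0.755
outer loop
vertex 1.268 -0.684 -3.023
vertex 2.564 -1.937 -1.467
vertex 2.553 -0.31 -2.347
endloop
endfacet
facet normal -0.005 0.879 -0.476
outer loop
vertex 2.553 -0.31 -2.347
vertex 2.256 -1.463 -4.473
vertex 1.268 -0.684 -3.023
endloop
endfacet
facet normal 0.005 -0.879 0.476
outer loop
vertex 1.278 -2.311 -2.143
vertex 3.552 -2.716 -2.917
vertex 2.564 -1.937 -1.467
endloop
endfacet
facet normal -0.857 -0.250 -0.451
outer loop
vertex 2.267 -3.09 -3.593
vertex 1.278 -2.311 -2.143
vertex 2.256 -1.463 -4.473
endloop
endfacet
facet normal 0.005 -0.879 0.476
outer loop
vertex 2.267 -3.09 -3.593
vertex 3.552 -2.716 -2.917
vertex 1.278 -2.311 -2.143
endloop
endfacet
facet normal 0.857 0.249 0.450
outer loop
vertex 2.564 -1.937 -1.467
vertex 3.552 -2.716 -2.917
vertex 2.553 -0.31 -2.347
endloop
endfacet
facet normal -0.005 0.879 -0.476
outer loop
vertex 3.542 -1.089 -3.797
vertex 2.256 -1.463 -4.473
vertex 2.553 -0.31 -2.347
endloop
endfacet
facet normal 0.857 0.249 0.451
outer loop
vertex 2.553 -0.31 -2.347
vertex 3.552 -2.716 -2.917
vertex 3.542 -1.089 -3.797
endloop
endfacet
facet normal 0.515 -0.405 -0.755
outer loop
vertex 3.542 -1.089 -3.797
vertex 2.267 -3.09 -3.593
vertex 2.256 -1.463 -4.473
endloop
endfacet
facet normal 0.515 -0.405 -0.755
outer loop
vertex 3.552 -2.716 -2.917
vertex 2.267 -3.09 -3.593
vertex 3.542 -1.089 -3.797
endloop
endfacet

endsolid


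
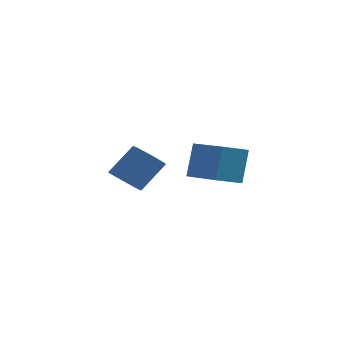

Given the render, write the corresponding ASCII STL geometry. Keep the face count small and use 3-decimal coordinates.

solid 
facet normal -0.652 -0.694 0.305
outer loop
vertex 4.321 -1.389 2.906
vertex 2.937 -0.246 2.55
vertex 4.239 -1.925 1.508
endloop
endfacet
facet normal 0.756 -0.625 0.195
outer loop
vertex 4.963 -1.154 1.17
vertex 4.321 -1.389 2.906
vertex 4.239 -1.925 1.508
endloop
endfacet
facet normal -0.652 -0.694 0.304
outer loop
vertex 4.239 -1.925 1.508
vertex 2.937 -0.246 2.55
vertex 2.855 -0.782 1.151
endloop
endfacet
facet normal -0.055 -0.357 -0.932
outer loop
vertex 2.855 -0.782 1.151
vertex 4.963 -1.154 1.17
vertex 4.239 -1.925 1.508
endloop
endfacet
facet normal 0.055 0.357 0.932
outer loop
vertex 4.321 -1.389 2.906
vertex 3.661 0.525 2.212
vertex 2.937 -0.246 2.55
endloop
endfacet
facet normal 0.756 -0.625 0.195
outer loop
vertex 5.045 -0.618 2.569
vertex 4.321 -1.389 2.906
vertex 4.963 -1.154 1.17
endloop
endfacet
facet normal 0.054 0.357 0.933
outer loop
vertex 5.045 -0.618 2.569
vertex 3.661 0.525 2.212
vertex 4.321 -1.389 2.906
endloop
endfacet
facet normal -0.756 0.625 -0.195
outer loop
vertex 2.937 -0.246 2.55
vertex 3.661 0.525 2.212
vertex 2.855 -0.782 1.151
endloop
endfacet
facet normal -0.055 -0.356 -0.933
outer loop
vertex 3.579 -0.011 0.814
vertex 4.963 -1.154 1.17
vertex 2.855 -0.782 1.151
endloop
endfacet
facet normal -0.756 0.625 -0.195
outer loop
vertex 2.855 -0.782 1.151
vertex 3.661 0.525 2.212
vertex 3.579 -0.011 0.814
endloop
endfacet
facet normal 0.652 0.695 -0.304
outer loop
vertex 3.579 -0.011 0.814
vertex 5.045 -0.618 2.569
vertex 4.963 -1.154 1.17
endloop
endfacet
facet normal 0.652 0.694 -0.304
outer loop
vertex 3.661 0.525 2.212
vertex 5.045 -0.618 2.569
vertex 3.579 -0.011 0.814
endloop
endfacet
facet normal -0.467 -0.466 -0.751
outer loop
vertex 0.071 2.233 -0.861
vertex -0.307 1.804 -0.36
vertex -0.433 2.474 -0.697
endloop
endfacet
facet normal 0.180 0.782 -0.597
outer loop
vertex 0.071 2.233 -0.861
vertex -0.433 2.474 -0.697
vertex 0.805 2.964 0.318
endloop
endfacet
facet normal 0.179 0.782 -0.596
outer loop
vertex 0.805 2.964 0.318
vertex -0.433 2.474 -0.697
vertex 0.302 3.205 0.483
endloop
endfacet
facet normal 0.469 0.466 0.750
outer loop
vertex 0.805 2.964 0.318
vertex 0.302 3.205 0.483
vertex 0.427 2.536 0.82
endloop
endfacet
facet normal -0.468 -0.466 -0.751
outer loop
vertex -0.433 2.474 -0.697
vertex -0.307 1.804 -0.36
vertex -0.863 2.323 -0.335
endloop
endfacet
facet normal -0.484 0.846 -0.222
outer loop
vertex -0.433 2.474 -0.697
vertex -0.863 2.323 -0.335
vertex 0.302 3.205 0.483
endloop
endfacet
facet normal -0.484 0.846 -0.223
outer loop
vertex 0.302 3.205 0.483
vertex -0.863 2.323 -0.335
vertex -0.128 3.054 0.844
endloop
endfacet
facet normal 0.467 0.466 0.751
outer loop
vertex 0.302 3.205 0.483
vertex -0.128 3.054 0.844
vertex 0.427 2.536 0.82
endloop
endfacet
facet normal -0.468 -0.466 -0.751
outer loop
vertex -0.863 2.323 -0.335
vertex -0.307 1.804 -0.36
vertex -0.967 1.868 0.012
endloop
endfacet
facet normal -0.865 0.414 0.283
outer loop
vertex -0.863 2.323 -0.335
vertex -0.967 1.868 0.012
vertex -0.128 3.054 0.844
endloop
endfacet
facet normal -0.865 0.414 0.283
outer loop
vertex -0.128 3.054 0.844
vertex -0.967 1.868 0.012
vertex -0.232 2.599 1.191
endloop
endfacet
facet normal 0.467 0.466 0.751
outer loop
vertex -0.128 3.054 0.844
vertex -0.232 2.599 1.191
vertex 0.427 2.536 0.82
endloop
endfacet
facet normal -0.468 -0.467 -0.750
outer loop
vertex -0.967 1.868 0.012
vertex -0.307 1.804 -0.36
vertex -0.685 1.376 0.142
endloop
endfacet
facet normal -0.739 -0.259 0.622
outer loop
vertex -0.967 1.868 0.012
vertex -0.685 1.376 0.142
vertex -0.232 2.599 1.191
endloop
endfacet
facet normal -0.740 -0.259 0.621
outer loop
vertex -0.232 2.599 1.191
vertex -0.685 1.376 0.142
vertex 0.049 2.107 1.321
endloop
endfacet
facet normal 0.468 0.466 0.751
outer loop
vertex -0.232 2.599 1.191
vertex 0.049 2.107 1.321
vertex 0.427 2.536 0.82
endloop
endfacet
facet normal -0.469 -0.466 -0.750
outer loop
vertex -0.685 1.376 0.142
vertex -0.307 1.804 -0.36
vertex -0.182 1.135 -0.023
endloop
endfacet
facet normal -0.179 -0.782 0.597
outer loop
vertex -0.685 1.376 0.142
vertex -0.182 1.135 -0.023
vertex 0.049 2.107 1.321
endloop
endfacet
facet normal -0.180 -0.782 0.597
outer loop
vertex 0.049 2.107 1.321
vertex -0.182 1.135 -0.023
vertex 0.553 1.866 1.157
endloop
endfacet
facet normal 0.467 0.466 0.751
outer loop
vertex 0.049 2.107 1.321
vertex 0.553 1.866 1.157
vertex 0.427 2.536 0.82
endloop
endfacet
facet normal -0.467 -0.466 -0.751
outer loop
vertex -0.182 1.135 -0.023
vertex -0.307 1.804 -0.36
vertex 0.248 1.286 -0.384
endloop
endfacet
facet normal 0.484 -0.846 0.223
outer loop
vertex -0.182 1.135 -0.023
vertex 0.248 1.286 -0.384
vertex 0.553 1.866 1.157
endloop
endfacet
facet normal 0.484 -0.846 0.223
outer loop
vertex 0.553 1.866 1.157
vertex 0.248 1.286 -0.384
vertex 0.983 2.017 0.795
endloop
endfacet
facet normal 0.468 0.466 0.751
outer loop
vertex 0.553 1.866 1.157
vertex 0.983 2.017 0.795
vertex 0.427 2.536 0.82
endloop
endfacet
facet normal -0.467 -0.466 -0.751
outer loop
vertex 0.248 1.286 -0.384
vertex -0.307 1.804 -0.36
vertex 0.352 1.741 -0.731
endloop
endfacet
facet normal 0.865 -0.414 -0.283
outer loop
vertex 0.248 1.286 -0.384
vertex 0.352 1.741 -0.731
vertex 0.983 2.017 0.795
endloop
endfacet
facet normal 0.865 -0.414 -0.283
outer loop
vertex 0.983 2.017 0.795
vertex 0.352 1.741 -0.731
vertex 1.087 2.472 0.448
endloop
endfacet
facet normal 0.468 0.466 0.751
outer loop
vertex 0.983 2.017 0.795
vertex 1.087 2.472 0.448
vertex 0.427 2.536 0.82
endloop
endfacet
facet normal -0.468 -0.466 -0.751
outer loop
vertex 0.352 1.741 -0.731
vertex -0.307 1.804 -0.36
vertex 0.071 2.233 -0.861
endloop
endfacet
facet normal 0.740 0.258 -0.621
outer loop
vertex 0.352 1.741 -0.731
vertex 0.071 2.233 -0.861
vertex 1.087 2.472 0.448
endloop
endfacet
facet normal 0.739 0.260 -0.621
outer loop
vertex 1.087 2.472 0.448
vertex 0.071 2.233 -0.861
vertex 0.805 2.964 0.318
endloop
endfacet
facet normal 0.468 0.467 0.750
outer loop
vertex 1.087 2.472 0.448
vertex 0.805 2.964 0.318
vertex 0.427 2.536 0.82
endloop
endfacet

endsolid


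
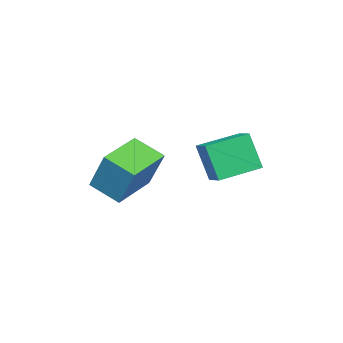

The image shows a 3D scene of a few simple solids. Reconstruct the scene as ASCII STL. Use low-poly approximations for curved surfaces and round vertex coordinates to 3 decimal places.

solid 
facet normal -0.979 0.079 0.188
outer loop
vertex -0.698 -0.654 0.127
vertex -0.723 0.623 -0.539
vertex -1.106 -1.57 -1.615
endloop
endfacet
facet normal 0.018 -0.887 0.462
outer loop
vertex 0.803 -1.723 -1.981
vertex -0.698 -0.654 0.127
vertex -1.106 -1.57 -1.615
endloop
endfacet
facet normal -0.979 0.079 0.188
outer loop
vertex -1.106 -1.57 -1.615
vertex -0.723 0.623 -0.539
vertex -1.131 -0.293 -2.281
endloop
endfacet
facet normal -0.203 -0.456 -0.867
outer loop
vertex -1.131 -0.293 -2.281
vertex 0.803 -1.723 -1.981
vertex -1.106 -1.57 -1.615
endloop
endfacet
facet normal 0.203 0.456 0.867
outer loop
vertex -0.698 -0.654 0.127
vertex 1.186 0.47 -0.905
vertex -0.723 0.623 -0.539
endloop
endfacet
facet normal 0.018 -0.887 0.462
outer loop
vertex 1.211 -0.807 -0.239
vertex -0.698 -0.654 0.127
vertex 0.803 -1.723 -1.981
endloop
endfacet
facet normal 0.203 0.456 0.867
outer loop
vertex 1.211 -0.807 -0.239
vertex 1.186 0.47 -0.905
vertex -0.698 -0.654 0.127
endloop
endfacet
facet normal -0.018 0.887 -0.462
outer loop
vertex -0.723 0.623 -0.539
vertex 1.186 0.47 -0.905
vertex -1.131 -0.293 -2.281
endloop
endfacet
facet normal -0.203 -0.456 -0.867
outer loop
vertex 0.778 -0.446 -2.647
vertex 0.803 -1.723 -1.981
vertex -1.131 -0.293 -2.281
endloop
endfacet
facet normal -0.018 0.887 -0.462
outer loop
vertex -1.131 -0.293 -2.281
vertex 1.186 0.47 -0.905
vertex 0.778 -0.446 -2.647
endloop
endfacet
facet normal 0.979 -0.079 -0.188
outer loop
vertex 0.778 -0.446 -2.647
vertex 1.211 -0.807 -0.239
vertex 0.803 -1.723 -1.981
endloop
endfacet
facet normal 0.979 -0.079 -0.188
outer loop
vertex 1.186 0.47 -0.905
vertex 1.211 -0.807 -0.239
vertex 0.778 -0.446 -2.647
endloop
endfacet
facet normal -0.560 -0.762 -0.324
outer loop
vertex -0.315 2.173 0.407
vertex -1.829 3.155 0.715
vertex -0.239 2.782 -1.157
endloop
endfacet
facet normal 0.827 -0.537 -0.169
outer loop
vertex 0.249 3.445 -0.875
vertex -0.315 2.173 0.407
vertex -0.239 2.782 -1.157
endloop
endfacet
facet normal -0.560 -0.762 -0.324
outer loop
vertex -0.239 2.782 -1.157
vertex -1.829 3.155 0.715
vertex -1.752 3.763 -0.849
endloop
endfacet
facet normal 0.046 0.362 -0.931
outer loop
vertex -1.752 3.763 -0.849
vertex 0.249 3.445 -0.875
vertex -0.239 2.782 -1.157
endloop
endfacet
facet normal -0.046 -0.362 0.931
outer loop
vertex -0.315 2.173 0.407
vertex -1.341 3.818 0.997
vertex -1.829 3.155 0.715
endloop
endfacet
facet normal 0.828 -0.536 -0.168
outer loop
vertex 0.172 2.837 0.689
vertex -0.315 2.173 0.407
vertex 0.249 3.445 -0.875
endloop
endfacet
facet normal -0.045 -0.362 0.931
outer loop
vertex 0.172 2.837 0.689
vertex -1.341 3.818 0.997
vertex -0.315 2.173 0.407
endloop
endfacet
facet normal -0.827 0.537 0.168
outer loop
vertex -1.829 3.155 0.715
vertex -1.341 3.818 0.997
vertex -1.752 3.763 -0.849
endloop
endfacet
facet normal 0.045 0.362 -0.931
outer loop
vertex -1.265 4.427 -0.567
vertex 0.249 3.445 -0.875
vertex -1.752 3.763 -0.849
endloop
endfacet
facet normal -0.828 0.536 0.168
outer loop
vertex -1.752 3.763 -0.849
vertex -1.341 3.818 0.997
vertex -1.265 4.427 -0.567
endloop
endfacet
facet normal 0.560 0.762 0.324
outer loop
vertex -1.265 4.427 -0.567
vertex 0.172 2.837 0.689
vertex 0.249 3.445 -0.875
endloop
endfacet
facet normal 0.560 0.762 0.324
outer loop
vertex -1.341 3.818 0.997
vertex 0.172 2.837 0.689
vertex -1.265 4.427 -0.567
endloop
endfacet

endsolid


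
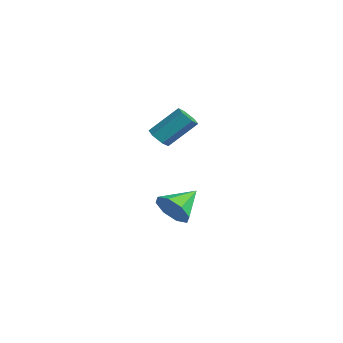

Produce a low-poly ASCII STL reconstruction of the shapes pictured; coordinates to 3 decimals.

solid 
facet normal 0.328 -0.827 -0.458
outer loop
vertex -2.194 -0.534 -4.28
vertex -2.499 -1.002 -3.653
vertex -2.802 -0.718 -4.383
endloop
endfacet
facet normal -0.157 0.824 -0.545
outer loop
vertex -2.194 -0.534 -4.28
vertex -2.802 -0.718 -4.383
vertex -2.961 0.162 -3.007
endloop
endfacet
facet normal 0.328 -0.826 -0.458
outer loop
vertex -2.802 -0.718 -4.383
vertex -2.499 -1.002 -3.653
vertex -3.232 -1.069 -4.058
endloop
endfacet
facet normal -0.743 0.522 -0.419
outer loop
vertex -2.802 -0.718 -4.383
vertex -3.232 -1.069 -4.058
vertex -2.961 0.162 -3.007
endloop
endfacet
facet normal 0.329 -0.826 -0.458
outer loop
vertex -3.232 -1.069 -4.058
vertex -2.499 -1.002 -3.653
vertex -3.232 -1.381 -3.496
endloop
endfacet
facet normal -0.986 0.147 0.082
outer loop
vertex -3.232 -1.069 -4.058
vertex -3.232 -1.381 -3.496
vertex -2.961 0.162 -3.007
endloop
endfacet
facet normal 0.329 -0.826 -0.458
outer loop
vertex -3.232 -1.381 -3.496
vertex -2.499 -1.002 -3.653
vertex -2.803 -1.471 -3.026
endloop
endfacet
facet normal -0.744 -0.080 0.664
outer loop
vertex -3.232 -1.381 -3.496
vertex -2.803 -1.471 -3.026
vertex -2.961 0.162 -3.007
endloop
endfacet
facet normal 0.328 -0.826 -0.459
outer loop
vertex -2.803 -1.471 -3.026
vertex -2.499 -1.002 -3.653
vertex -2.196 -1.287 -2.923
endloop
endfacet
facet normal -0.159 -0.027 0.987
outer loop
vertex -2.803 -1.471 -3.026
vertex -2.196 -1.287 -2.923
vertex -2.961 0.162 -3.007
endloop
endfacet
facet normal 0.328 -0.826 -0.459
outer loop
vertex -2.196 -1.287 -2.923
vertex -2.499 -1.002 -3.653
vertex -1.766 -0.936 -3.248
endloop
endfacet
facet normal 0.427 0.275 0.862
outer loop
vertex -2.196 -1.287 -2.923
vertex -1.766 -0.936 -3.248
vertex -2.961 0.162 -3.007
endloop
endfacet
facet normal 0.328 -0.826 -0.458
outer loop
vertex -1.766 -0.936 -3.248
vertex -2.499 -1.002 -3.653
vertex -1.765 -0.624 -3.81
endloop
endfacet
facet normal 0.669 0.649 0.362
outer loop
vertex -1.766 -0.936 -3.248
vertex -1.765 -0.624 -3.81
vertex -2.961 0.162 -3.007
endloop
endfacet
facet normal 0.328 -0.827 -0.458
outer loop
vertex -1.765 -0.624 -3.81
vertex -2.499 -1.002 -3.653
vertex -2.194 -0.534 -4.28
endloop
endfacet
facet normal 0.427 0.877 -0.222
outer loop
vertex -1.765 -0.624 -3.81
vertex -2.194 -0.534 -4.28
vertex -2.961 0.162 -3.007
endloop
endfacet
facet normal -0.177 -0.695 -0.697
outer loop
vertex -1.522 -1.553 0.044
vertex -1.764 -1.838 0.39
vertex -2.024 -1.496 0.115
endloop
endfacet
facet normal -0.019 0.710 -0.704
outer loop
vertex -1.522 -1.553 0.044
vertex -2.024 -1.496 0.115
vertex -1.253 -0.496 1.104
endloop
endfacet
facet normal -0.019 0.710 -0.704
outer loop
vertex -1.253 -0.496 1.104
vertex -2.024 -1.496 0.115
vertex -1.755 -0.44 1.174
endloop
endfacet
facet normal 0.175 0.695 0.697
outer loop
vertex -1.253 -0.496 1.104
vertex -1.755 -0.44 1.174
vertex -1.496 -0.782 1.45
endloop
endfacet
facet normal -0.177 -0.695 -0.697
outer loop
vertex -2.024 -1.496 0.115
vertex -1.764 -1.838 0.39
vertex -2.266 -1.781 0.461
endloop
endfacet
facet normal -0.862 0.451 -0.231
outer loop
vertex -2.024 -1.496 0.115
vertex -2.266 -1.781 0.461
vertex -1.755 -0.44 1.174
endloop
endfacet
facet normal -0.862 0.451 -0.231
outer loop
vertex -1.755 -0.44 1.174
vertex -2.266 -1.781 0.461
vertex -1.997 -0.725 1.52
endloop
endfacet
facet normal 0.176 0.696 0.696
outer loop
vertex -1.755 -0.44 1.174
vertex -1.997 -0.725 1.52
vertex -1.496 -0.782 1.45
endloop
endfacet
facet normal -0.177 -0.694 -0.698
outer loop
vertex -2.266 -1.781 0.461
vertex -1.764 -1.838 0.39
vertex -2.007 -2.124 0.736
endloop
endfacet
facet normal -0.843 -0.258 0.472
outer loop
vertex -2.266 -1.781 0.461
vertex -2.007 -2.124 0.736
vertex -1.997 -0.725 1.52
endloop
endfacet
facet normal -0.843 -0.258 0.471
outer loop
vertex -1.997 -0.725 1.52
vertex -2.007 -2.124 0.736
vertex -1.738 -1.067 1.796
endloop
endfacet
facet normal 0.176 0.696 0.696
outer loop
vertex -1.997 -0.725 1.52
vertex -1.738 -1.067 1.796
vertex -1.496 -0.782 1.45
endloop
endfacet
facet normal -0.175 -0.695 -0.697
outer loop
vertex -2.007 -2.124 0.736
vertex -1.764 -1.838 0.39
vertex -1.505 -2.18 0.666
endloop
endfacet
facet normal 0.019 -0.710 0.704
outer loop
vertex -2.007 -2.124 0.736
vertex -1.505 -2.18 0.666
vertex -1.738 -1.067 1.796
endloop
endfacet
facet normal 0.019 -0.710 0.704
outer loop
vertex -1.738 -1.067 1.796
vertex -1.505 -2.18 0.666
vertex -1.236 -1.124 1.725
endloop
endfacet
facet normal 0.177 0.695 0.697
outer loop
vertex -1.738 -1.067 1.796
vertex -1.236 -1.124 1.725
vertex -1.496 -0.782 1.45
endloop
endfacet
facet normal -0.176 -0.696 -0.696
outer loop
vertex -1.505 -2.18 0.666
vertex -1.764 -1.838 0.39
vertex -1.263 -1.895 0.32
endloop
endfacet
facet normal 0.862 -0.451 0.231
outer loop
vertex -1.505 -2.18 0.666
vertex -1.263 -1.895 0.32
vertex -1.236 -1.124 1.725
endloop
endfacet
facet normal 0.862 -0.451 0.231
outer loop
vertex -1.236 -1.124 1.725
vertex -1.263 -1.895 0.32
vertex -0.994 -0.839 1.379
endloop
endfacet
facet normal 0.177 0.695 0.697
outer loop
vertex -1.236 -1.124 1.725
vertex -0.994 -0.839 1.379
vertex -1.496 -0.782 1.45
endloop
endfacet
facet normal -0.176 -0.696 -0.696
outer loop
vertex -1.263 -1.895 0.32
vertex -1.764 -1.838 0.39
vertex -1.522 -1.553 0.044
endloop
endfacet
facet normal 0.843 0.258 -0.472
outer loop
vertex -1.263 -1.895 0.32
vertex -1.522 -1.553 0.044
vertex -0.994 -0.839 1.379
endloop
endfacet
facet normal 0.843 0.258 -0.472
outer loop
vertex -0.994 -0.839 1.379
vertex -1.522 -1.553 0.044
vertex -1.253 -0.496 1.104
endloop
endfacet
facet normal 0.177 0.694 0.698
outer loop
vertex -0.994 -0.839 1.379
vertex -1.253 -0.496 1.104
vertex -1.496 -0.782 1.45
endloop
endfacet

endsolid


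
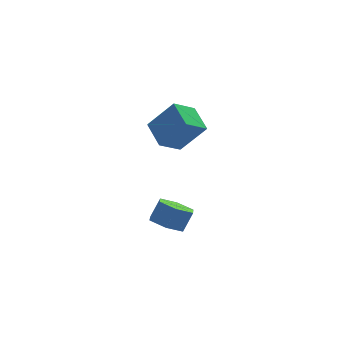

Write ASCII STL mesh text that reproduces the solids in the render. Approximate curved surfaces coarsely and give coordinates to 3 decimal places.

solid 
facet normal -0.604 0.213 -0.768
outer loop
vertex -4.052 -0.554 2.406
vertex -2.85 0.071 1.633
vertex -3.695 -2.131 1.687
endloop
endfacet
facet normal -0.771 -0.400 0.495
outer loop
vertex -2.39 -2.591 3.347
vertex -4.052 -0.554 2.406
vertex -3.695 -2.131 1.687
endloop
endfacet
facet normal -0.604 0.213 -0.768
outer loop
vertex -3.695 -2.131 1.687
vertex -2.85 0.071 1.633
vertex -2.492 -1.506 0.915
endloop
endfacet
facet normal 0.202 -0.891 -0.406
outer loop
vertex -2.492 -1.506 0.915
vertex -2.39 -2.591 3.347
vertex -3.695 -2.131 1.687
endloop
endfacet
facet normal -0.202 0.891 0.406
outer loop
vertex -4.052 -0.554 2.406
vertex -1.545 -0.389 3.293
vertex -2.85 0.071 1.633
endloop
endfacet
facet normal -0.771 -0.400 0.495
outer loop
vertex -2.748 -1.014 4.065
vertex -4.052 -0.554 2.406
vertex -2.39 -2.591 3.347
endloop
endfacet
facet normal -0.202 0.891 0.406
outer loop
vertex -2.748 -1.014 4.065
vertex -1.545 -0.389 3.293
vertex -4.052 -0.554 2.406
endloop
endfacet
facet normal 0.771 0.400 -0.495
outer loop
vertex -2.85 0.071 1.633
vertex -1.545 -0.389 3.293
vertex -2.492 -1.506 0.915
endloop
endfacet
facet normal 0.202 -0.891 -0.406
outer loop
vertex -1.188 -1.966 2.574
vertex -2.39 -2.591 3.347
vertex -2.492 -1.506 0.915
endloop
endfacet
facet normal 0.771 0.400 -0.495
outer loop
vertex -2.492 -1.506 0.915
vertex -1.545 -0.389 3.293
vertex -1.188 -1.966 2.574
endloop
endfacet
facet normal 0.604 -0.212 0.768
outer loop
vertex -1.188 -1.966 2.574
vertex -2.748 -1.014 4.065
vertex -2.39 -2.591 3.347
endloop
endfacet
facet normal 0.604 -0.213 0.768
outer loop
vertex -1.545 -0.389 3.293
vertex -2.748 -1.014 4.065
vertex -1.188 -1.966 2.574
endloop
endfacet
facet normal -0.439 -0.226 -0.870
outer loop
vertex -2.456 -2.22 -4.584
vertex -3.379 -2.429 -4.064
vertex -3.177 -1.432 -4.425
endloop
endfacet
facet normal 0.601 0.645 -0.471
outer loop
vertex -2.456 -2.22 -4.584
vertex -3.177 -1.432 -4.425
vertex -1.877 -1.921 -3.436
endloop
endfacet
facet normal 0.601 0.646 -0.471
outer loop
vertex -1.877 -1.921 -3.436
vertex -3.177 -1.432 -4.425
vertex -2.599 -1.133 -3.277
endloop
endfacet
facet normal 0.438 0.226 0.870
outer loop
vertex -1.877 -1.921 -3.436
vertex -2.599 -1.133 -3.277
vertex -2.801 -2.131 -2.916
endloop
endfacet
facet normal -0.438 -0.226 -0.870
outer loop
vertex -3.177 -1.432 -4.425
vertex -3.379 -2.429 -4.064
vertex -4.1 -1.641 -3.906
endloop
endfacet
facet normal -0.277 0.955 -0.109
outer loop
vertex -3.177 -1.432 -4.425
vertex -4.1 -1.641 -3.906
vertex -2.599 -1.133 -3.277
endloop
endfacet
facet normal -0.278 0.955 -0.108
outer loop
vertex -2.599 -1.133 -3.277
vertex -4.1 -1.641 -3.906
vertex -3.522 -1.343 -2.757
endloop
endfacet
facet normal 0.439 0.226 0.870
outer loop
vertex -2.599 -1.133 -3.277
vertex -3.522 -1.343 -2.757
vertex -2.801 -2.131 -2.916
endloop
endfacet
facet normal -0.438 -0.226 -0.870
outer loop
vertex -4.1 -1.641 -3.906
vertex -3.379 -2.429 -4.064
vertex -4.303 -2.639 -3.544
endloop
endfacet
facet normal -0.879 0.310 0.362
outer loop
vertex -4.1 -1.641 -3.906
vertex -4.303 -2.639 -3.544
vertex -3.522 -1.343 -2.757
endloop
endfacet
facet normal -0.879 0.309 0.363
outer loop
vertex -3.522 -1.343 -2.757
vertex -4.303 -2.639 -3.544
vertex -3.724 -2.34 -2.396
endloop
endfacet
facet normal 0.439 0.226 0.870
outer loop
vertex -3.522 -1.343 -2.757
vertex -3.724 -2.34 -2.396
vertex -2.801 -2.131 -2.916
endloop
endfacet
facet normal -0.438 -0.226 -0.870
outer loop
vertex -4.303 -2.639 -3.544
vertex -3.379 -2.429 -4.064
vertex -3.581 -3.427 -3.703
endloop
endfacet
facet normal -0.601 -0.646 0.471
outer loop
vertex -4.303 -2.639 -3.544
vertex -3.581 -3.427 -3.703
vertex -3.724 -2.34 -2.396
endloop
endfacet
facet normal -0.601 -0.645 0.471
outer loop
vertex -3.724 -2.34 -2.396
vertex -3.581 -3.427 -3.703
vertex -3.003 -3.128 -2.555
endloop
endfacet
facet normal 0.439 0.226 0.870
outer loop
vertex -3.724 -2.34 -2.396
vertex -3.003 -3.128 -2.555
vertex -2.801 -2.131 -2.916
endloop
endfacet
facet normal -0.439 -0.226 -0.870
outer loop
vertex -3.581 -3.427 -3.703
vertex -3.379 -2.429 -4.064
vertex -2.658 -3.217 -4.223
endloop
endfacet
facet normal 0.278 -0.954 0.108
outer loop
vertex -3.581 -3.427 -3.703
vertex -2.658 -3.217 -4.223
vertex -3.003 -3.128 -2.555
endloop
endfacet
facet normal 0.277 -0.955 0.108
outer loop
vertex -3.003 -3.128 -2.555
vertex -2.658 -3.217 -4.223
vertex -2.08 -2.919 -3.074
endloop
endfacet
facet normal 0.438 0.226 0.870
outer loop
vertex -3.003 -3.128 -2.555
vertex -2.08 -2.919 -3.074
vertex -2.801 -2.131 -2.916
endloop
endfacet
facet normal -0.439 -0.226 -0.870
outer loop
vertex -2.658 -3.217 -4.223
vertex -3.379 -2.429 -4.064
vertex -2.456 -2.22 -4.584
endloop
endfacet
facet normal 0.879 -0.309 -0.362
outer loop
vertex -2.658 -3.217 -4.223
vertex -2.456 -2.22 -4.584
vertex -2.08 -2.919 -3.074
endloop
endfacet
facet normal 0.879 -0.310 -0.362
outer loop
vertex -2.08 -2.919 -3.074
vertex -2.456 -2.22 -4.584
vertex -1.877 -1.921 -3.436
endloop
endfacet
facet normal 0.438 0.226 0.870
outer loop
vertex -2.08 -2.919 -3.074
vertex -1.877 -1.921 -3.436
vertex -2.801 -2.131 -2.916
endloop
endfacet

endsolid
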